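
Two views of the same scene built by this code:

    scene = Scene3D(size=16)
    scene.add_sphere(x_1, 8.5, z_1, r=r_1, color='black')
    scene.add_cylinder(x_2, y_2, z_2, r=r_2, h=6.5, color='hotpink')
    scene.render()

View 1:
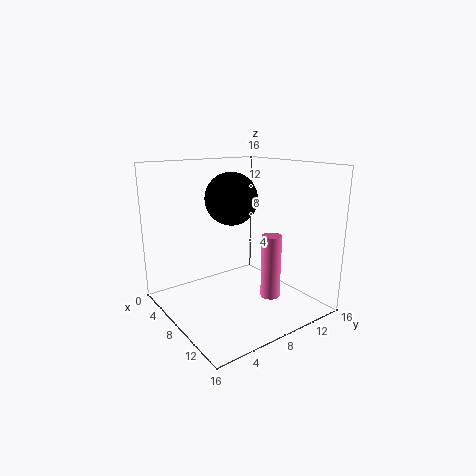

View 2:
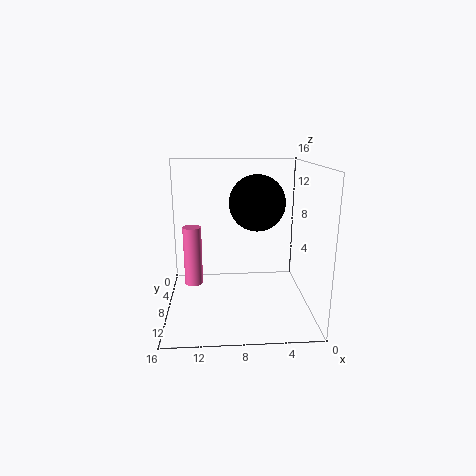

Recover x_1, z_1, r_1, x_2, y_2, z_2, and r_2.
x_1 = 6, z_1 = 12, r_1 = 3, x_2 = 13, y_2 = 8.5, z_2 = 3, r_2 = 1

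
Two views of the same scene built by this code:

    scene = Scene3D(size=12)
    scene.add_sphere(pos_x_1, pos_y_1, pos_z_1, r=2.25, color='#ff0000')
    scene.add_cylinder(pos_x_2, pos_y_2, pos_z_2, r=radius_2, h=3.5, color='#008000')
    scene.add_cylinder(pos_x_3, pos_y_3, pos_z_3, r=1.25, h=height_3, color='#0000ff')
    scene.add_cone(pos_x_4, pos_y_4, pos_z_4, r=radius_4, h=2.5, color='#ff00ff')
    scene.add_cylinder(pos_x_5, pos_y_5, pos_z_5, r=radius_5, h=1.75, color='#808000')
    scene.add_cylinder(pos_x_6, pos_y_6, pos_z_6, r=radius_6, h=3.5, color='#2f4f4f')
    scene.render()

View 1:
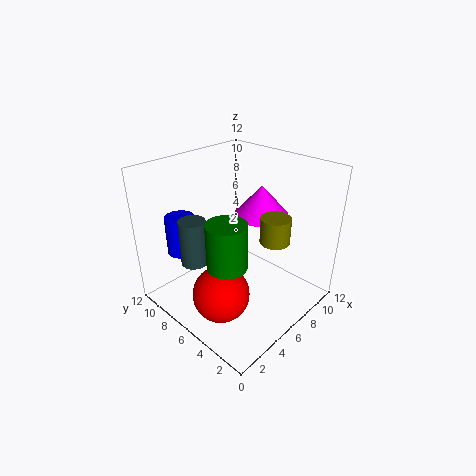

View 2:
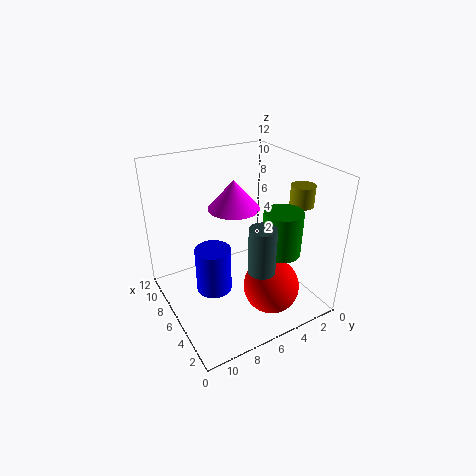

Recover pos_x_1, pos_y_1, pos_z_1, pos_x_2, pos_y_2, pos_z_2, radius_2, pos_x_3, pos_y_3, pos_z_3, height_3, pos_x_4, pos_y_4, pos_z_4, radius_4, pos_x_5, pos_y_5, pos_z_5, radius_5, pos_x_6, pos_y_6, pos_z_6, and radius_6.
pos_x_1 = 2.75; pos_y_1 = 4.75; pos_z_1 = 2.75; pos_x_2 = 2.75; pos_y_2 = 4; pos_z_2 = 5.75; radius_2 = 1.5; pos_x_3 = 3; pos_y_3 = 9.75; pos_z_3 = 4.5; height_3 = 3.25; pos_x_4 = 8; pos_y_4 = 5.25; pos_z_4 = 7.75; radius_4 = 2.25; pos_x_5 = 4.25; pos_y_5 = 1; pos_z_5 = 8.5; radius_5 = 1; pos_x_6 = 1.75; pos_y_6 = 6.5; pos_z_6 = 5.5; radius_6 = 1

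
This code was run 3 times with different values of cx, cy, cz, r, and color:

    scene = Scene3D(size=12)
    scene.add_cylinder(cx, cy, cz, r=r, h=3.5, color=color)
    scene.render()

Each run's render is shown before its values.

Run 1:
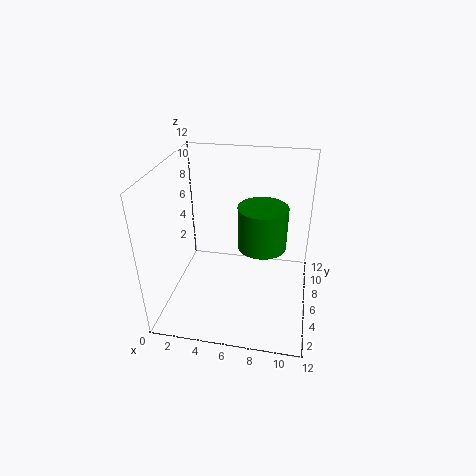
cx = 8
cy = 6
cz = 5.5
r = 2
color = 'green'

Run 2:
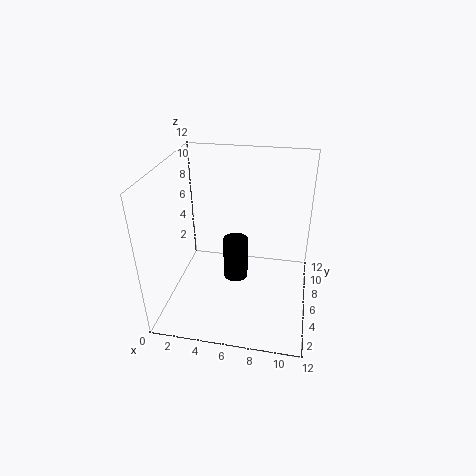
cx = 6
cy = 5
cz = 3
r = 1
color = 'black'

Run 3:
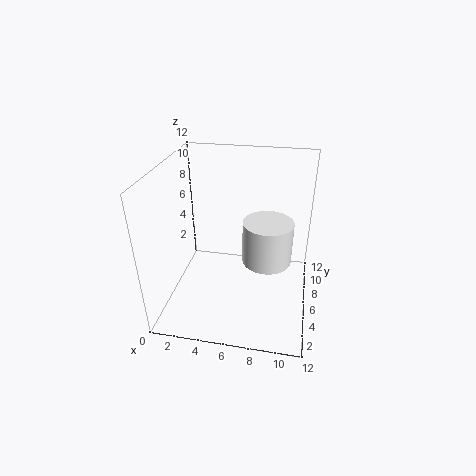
cx = 8.5
cy = 5.5
cz = 4.5
r = 2
color = 'white'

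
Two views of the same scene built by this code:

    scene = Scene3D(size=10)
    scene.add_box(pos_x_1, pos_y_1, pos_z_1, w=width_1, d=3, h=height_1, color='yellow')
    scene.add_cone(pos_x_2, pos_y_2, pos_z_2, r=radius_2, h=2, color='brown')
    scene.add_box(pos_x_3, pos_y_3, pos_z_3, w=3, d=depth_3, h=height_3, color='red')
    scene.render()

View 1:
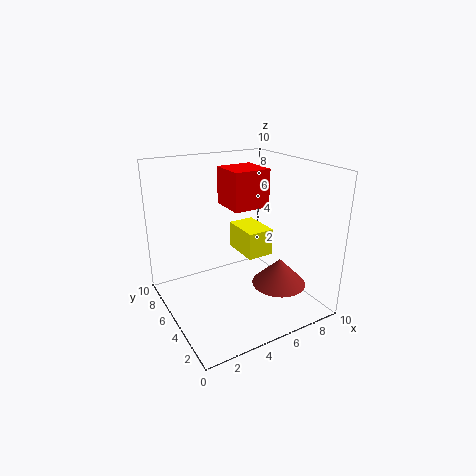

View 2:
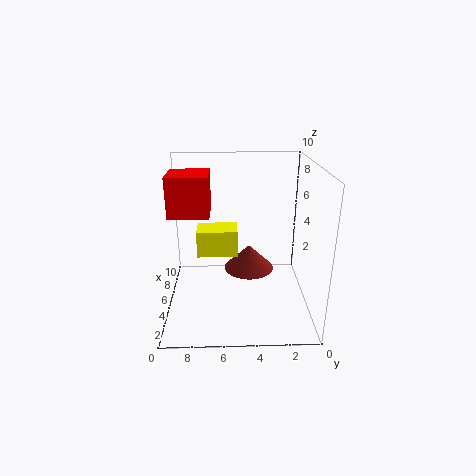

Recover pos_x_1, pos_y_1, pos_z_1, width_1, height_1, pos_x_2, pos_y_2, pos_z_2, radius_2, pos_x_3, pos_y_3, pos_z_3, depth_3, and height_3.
pos_x_1 = 6, pos_y_1 = 5, pos_z_1 = 3, width_1 = 2, height_1 = 2, pos_x_2 = 8, pos_y_2 = 4, pos_z_2 = 1, radius_2 = 2, pos_x_3 = 6, pos_y_3 = 7, pos_z_3 = 6, depth_3 = 3, height_3 = 3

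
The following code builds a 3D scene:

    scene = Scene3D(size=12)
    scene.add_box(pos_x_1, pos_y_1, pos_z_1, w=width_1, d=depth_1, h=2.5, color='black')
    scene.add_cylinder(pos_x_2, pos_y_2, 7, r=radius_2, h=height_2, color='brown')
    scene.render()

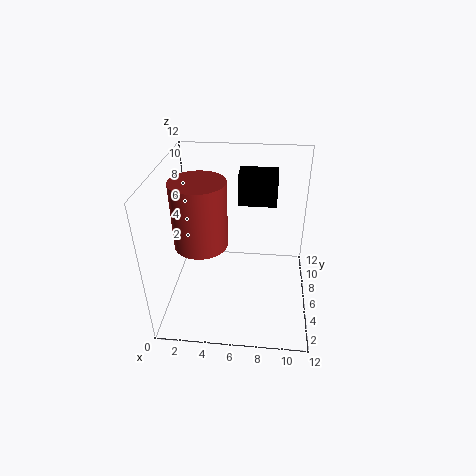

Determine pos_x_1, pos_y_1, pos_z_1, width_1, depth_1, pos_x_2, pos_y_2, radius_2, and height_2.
pos_x_1 = 6, pos_y_1 = 6, pos_z_1 = 9, width_1 = 3, depth_1 = 2, pos_x_2 = 3.5, pos_y_2 = 3.5, radius_2 = 2, height_2 = 5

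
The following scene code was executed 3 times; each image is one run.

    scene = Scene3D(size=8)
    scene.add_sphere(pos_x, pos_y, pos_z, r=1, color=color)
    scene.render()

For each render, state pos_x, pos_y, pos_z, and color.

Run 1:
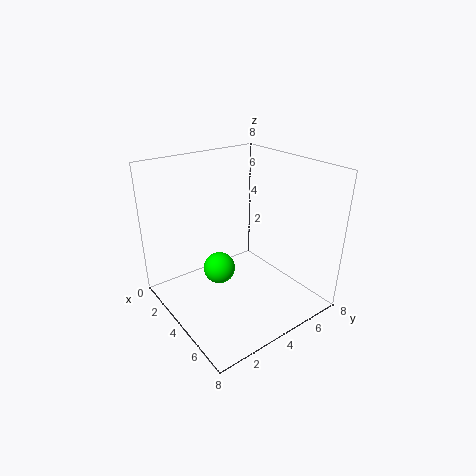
pos_x = 2
pos_y = 4
pos_z = 1
color = 'lime'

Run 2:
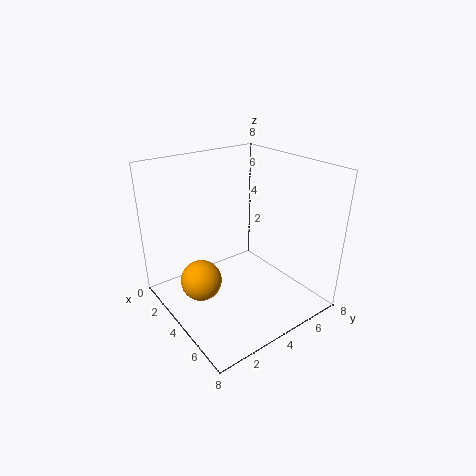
pos_x = 5
pos_y = 1
pos_z = 3
color = 'orange'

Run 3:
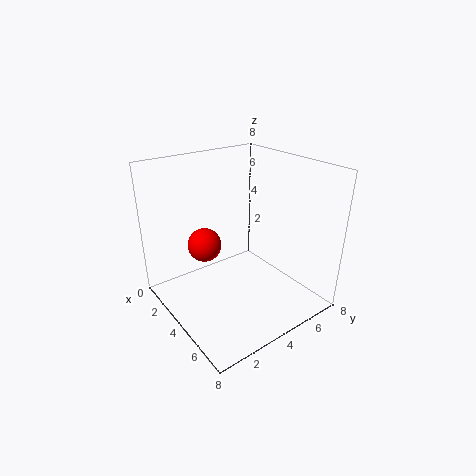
pos_x = 2
pos_y = 3
pos_z = 3
color = 'red'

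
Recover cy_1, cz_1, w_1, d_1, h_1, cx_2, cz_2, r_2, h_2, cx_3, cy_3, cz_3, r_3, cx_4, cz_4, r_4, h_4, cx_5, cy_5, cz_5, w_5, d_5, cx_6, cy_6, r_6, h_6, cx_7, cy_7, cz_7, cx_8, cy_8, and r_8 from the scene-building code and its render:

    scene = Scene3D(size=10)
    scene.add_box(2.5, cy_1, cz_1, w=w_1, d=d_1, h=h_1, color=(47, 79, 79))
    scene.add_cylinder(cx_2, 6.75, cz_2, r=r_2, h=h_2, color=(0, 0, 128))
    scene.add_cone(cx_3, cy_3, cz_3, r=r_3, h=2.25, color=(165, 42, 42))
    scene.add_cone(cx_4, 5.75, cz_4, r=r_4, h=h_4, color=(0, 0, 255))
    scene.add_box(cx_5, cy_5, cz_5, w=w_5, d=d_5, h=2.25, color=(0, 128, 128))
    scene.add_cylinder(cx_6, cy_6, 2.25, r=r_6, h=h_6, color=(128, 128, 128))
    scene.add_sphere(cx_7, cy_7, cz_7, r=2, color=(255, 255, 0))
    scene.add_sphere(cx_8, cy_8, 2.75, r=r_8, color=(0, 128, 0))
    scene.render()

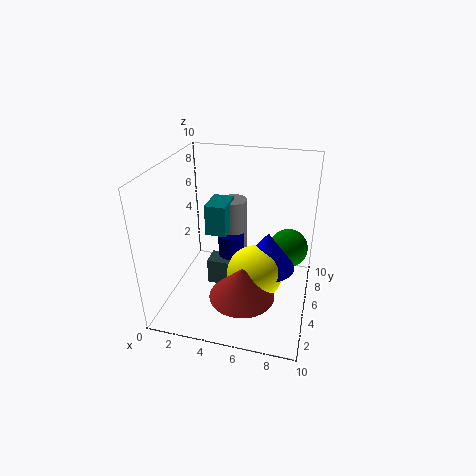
cy_1 = 5.25
cz_1 = 0.5
w_1 = 3
d_1 = 1.5
h_1 = 2
cx_2 = 4
cz_2 = 0.75
r_2 = 1
h_2 = 3.5
cx_3 = 5.75
cy_3 = 3.25
cz_3 = 1.5
r_3 = 2.25
cx_4 = 7
cz_4 = 2.5
r_4 = 2
h_4 = 2.75
cx_5 = 2.5
cy_5 = 5.25
cz_5 = 4.75
w_5 = 1.5
d_5 = 2.25
cx_6 = 4
cy_6 = 7.5
r_6 = 1
h_6 = 4.5
cx_7 = 6.25
cy_7 = 5
cz_7 = 2.25
cx_8 = 8.25
cy_8 = 8.25
r_8 = 1.5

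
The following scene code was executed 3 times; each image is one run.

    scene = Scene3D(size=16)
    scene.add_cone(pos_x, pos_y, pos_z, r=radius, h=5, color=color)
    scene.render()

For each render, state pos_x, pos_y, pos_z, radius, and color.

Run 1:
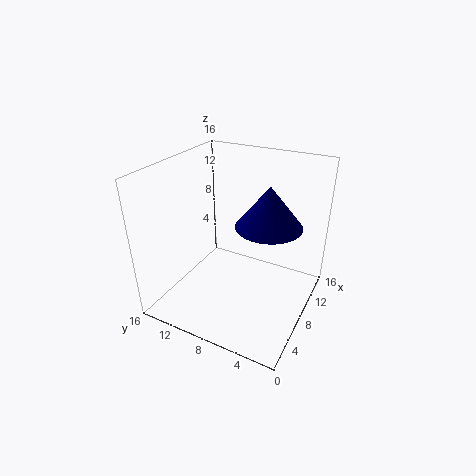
pos_x = 12
pos_y = 6
pos_z = 8
radius = 4
color = 'navy'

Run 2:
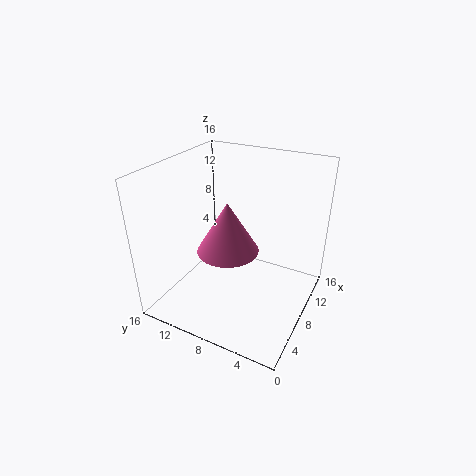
pos_x = 4
pos_y = 7
pos_z = 9
radius = 3
color = 'hotpink'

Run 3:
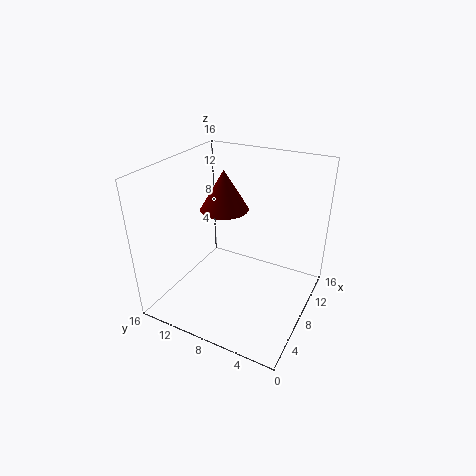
pos_x = 12
pos_y = 12
pos_z = 9
radius = 3
color = 'maroon'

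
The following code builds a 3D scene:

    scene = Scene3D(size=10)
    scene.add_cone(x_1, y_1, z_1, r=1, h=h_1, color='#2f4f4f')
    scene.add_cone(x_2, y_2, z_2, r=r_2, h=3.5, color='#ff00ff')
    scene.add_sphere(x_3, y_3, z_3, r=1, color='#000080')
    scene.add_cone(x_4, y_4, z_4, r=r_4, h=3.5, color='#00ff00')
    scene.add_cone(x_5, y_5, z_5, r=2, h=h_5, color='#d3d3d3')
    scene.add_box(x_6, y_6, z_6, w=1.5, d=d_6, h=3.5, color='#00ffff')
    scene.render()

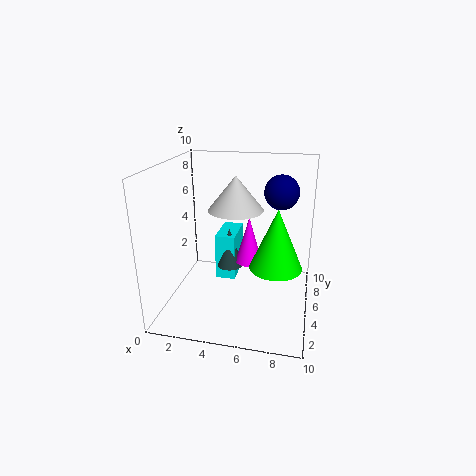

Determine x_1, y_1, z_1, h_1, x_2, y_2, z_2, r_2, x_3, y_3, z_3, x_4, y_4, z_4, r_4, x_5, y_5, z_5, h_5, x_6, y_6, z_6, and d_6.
x_1 = 4, y_1 = 6.5, z_1 = 2, h_1 = 3, x_2 = 5.5, y_2 = 6.5, z_2 = 2.5, r_2 = 1, x_3 = 8, y_3 = 3, z_3 = 9, x_4 = 8, y_4 = 1.5, z_4 = 5, r_4 = 1.5, x_5 = 4.5, y_5 = 6.5, z_5 = 6.5, h_5 = 2.5, x_6 = 3, y_6 = 6, z_6 = 1, d_6 = 3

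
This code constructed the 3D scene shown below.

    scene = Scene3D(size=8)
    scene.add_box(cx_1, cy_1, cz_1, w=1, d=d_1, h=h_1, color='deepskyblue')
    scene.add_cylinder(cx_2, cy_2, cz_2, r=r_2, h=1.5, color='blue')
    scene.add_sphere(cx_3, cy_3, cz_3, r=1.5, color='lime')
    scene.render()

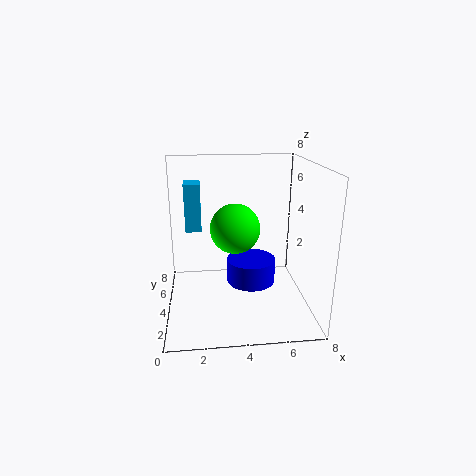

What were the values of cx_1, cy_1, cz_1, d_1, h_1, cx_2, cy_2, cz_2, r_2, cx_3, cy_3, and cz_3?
cx_1 = 1; cy_1 = 6.5; cz_1 = 3.5; d_1 = 1.5; h_1 = 3; cx_2 = 5; cy_2 = 5.5; cz_2 = 0.5; r_2 = 1.5; cx_3 = 4; cy_3 = 5.5; cz_3 = 4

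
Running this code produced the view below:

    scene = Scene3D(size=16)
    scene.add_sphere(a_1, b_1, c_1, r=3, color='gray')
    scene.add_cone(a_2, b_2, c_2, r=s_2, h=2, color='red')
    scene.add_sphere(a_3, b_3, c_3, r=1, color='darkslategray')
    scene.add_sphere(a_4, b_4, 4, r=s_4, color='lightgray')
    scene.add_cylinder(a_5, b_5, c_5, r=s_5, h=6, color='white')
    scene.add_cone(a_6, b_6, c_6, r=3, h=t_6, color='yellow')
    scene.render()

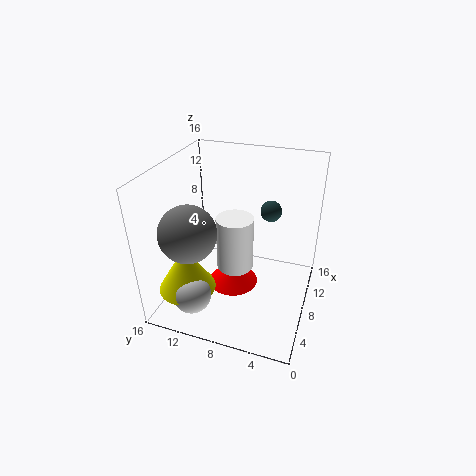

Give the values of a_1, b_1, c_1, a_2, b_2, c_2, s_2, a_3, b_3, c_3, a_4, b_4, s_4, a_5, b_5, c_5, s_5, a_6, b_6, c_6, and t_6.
a_1 = 4
b_1 = 12
c_1 = 10
a_2 = 9
b_2 = 9
c_2 = 1
s_2 = 3
a_3 = 6
b_3 = 4
c_3 = 13
a_4 = 2
b_4 = 11
s_4 = 2
a_5 = 7
b_5 = 8
c_5 = 5
s_5 = 2
a_6 = 3
b_6 = 12
c_6 = 4
t_6 = 5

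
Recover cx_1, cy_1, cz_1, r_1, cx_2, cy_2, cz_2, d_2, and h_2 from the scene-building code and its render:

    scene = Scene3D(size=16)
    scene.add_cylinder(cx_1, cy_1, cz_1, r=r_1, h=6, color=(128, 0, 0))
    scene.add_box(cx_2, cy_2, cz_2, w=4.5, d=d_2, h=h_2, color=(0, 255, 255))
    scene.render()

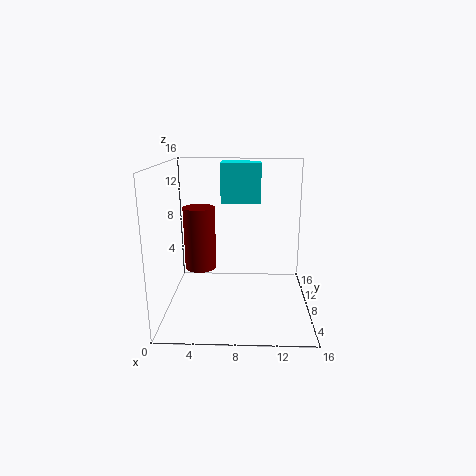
cx_1 = 4.5, cy_1 = 3.5, cz_1 = 6.5, r_1 = 1.5, cx_2 = 6, cy_2 = 9.5, cz_2 = 11.5, d_2 = 3, h_2 = 4.5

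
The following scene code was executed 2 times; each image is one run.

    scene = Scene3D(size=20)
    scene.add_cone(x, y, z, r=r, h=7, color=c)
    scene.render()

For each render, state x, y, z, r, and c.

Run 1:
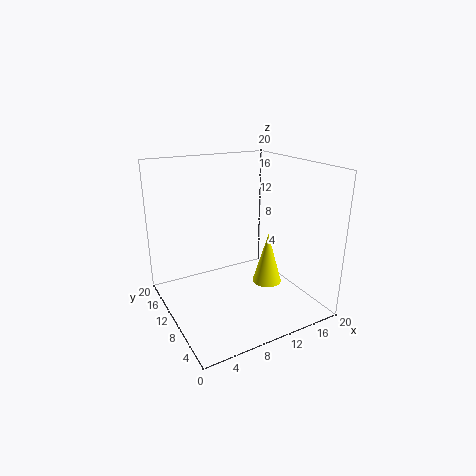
x = 13, y = 7, z = 4, r = 2, c = 'yellow'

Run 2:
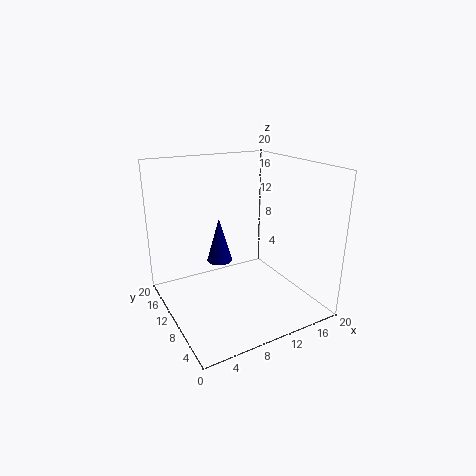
x = 10, y = 16, z = 4, r = 2, c = 'navy'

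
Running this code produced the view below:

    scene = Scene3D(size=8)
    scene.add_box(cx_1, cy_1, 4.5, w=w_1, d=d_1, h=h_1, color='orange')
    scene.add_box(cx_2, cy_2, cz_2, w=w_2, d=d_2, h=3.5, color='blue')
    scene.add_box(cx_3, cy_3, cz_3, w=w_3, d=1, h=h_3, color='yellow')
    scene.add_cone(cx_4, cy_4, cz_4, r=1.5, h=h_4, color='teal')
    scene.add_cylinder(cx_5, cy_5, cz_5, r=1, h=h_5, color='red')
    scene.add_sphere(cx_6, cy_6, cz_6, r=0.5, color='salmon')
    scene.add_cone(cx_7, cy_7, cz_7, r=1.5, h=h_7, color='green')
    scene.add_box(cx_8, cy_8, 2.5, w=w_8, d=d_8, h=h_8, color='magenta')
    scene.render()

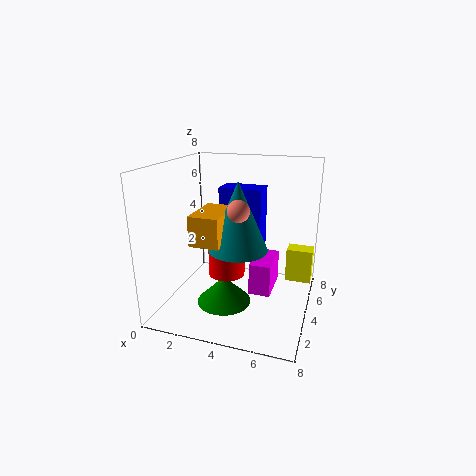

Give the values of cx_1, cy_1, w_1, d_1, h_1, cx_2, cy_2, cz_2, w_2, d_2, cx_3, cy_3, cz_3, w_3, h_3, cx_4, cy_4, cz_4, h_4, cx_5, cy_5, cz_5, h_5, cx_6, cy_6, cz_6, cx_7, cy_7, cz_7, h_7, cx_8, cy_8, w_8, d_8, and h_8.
cx_1 = 2.5; cy_1 = 1; w_1 = 1.5; d_1 = 2.5; h_1 = 1.5; cx_2 = 2.5; cy_2 = 5; cz_2 = 3; w_2 = 2.5; d_2 = 1.5; cx_3 = 6.5; cy_3 = 5.5; cz_3 = 1; w_3 = 1.5; h_3 = 2; cx_4 = 4.5; cy_4 = 2.5; cz_4 = 4; h_4 = 3.5; cx_5 = 3.5; cy_5 = 3.5; cz_5 = 2; h_5 = 2; cx_6 = 5; cy_6 = 1; cz_6 = 6.5; cx_7 = 3.5; cy_7 = 3; cz_7 = 0.5; h_7 = 1.5; cx_8 = 5.5; cy_8 = 1; w_8 = 1; d_8 = 2; h_8 = 1.5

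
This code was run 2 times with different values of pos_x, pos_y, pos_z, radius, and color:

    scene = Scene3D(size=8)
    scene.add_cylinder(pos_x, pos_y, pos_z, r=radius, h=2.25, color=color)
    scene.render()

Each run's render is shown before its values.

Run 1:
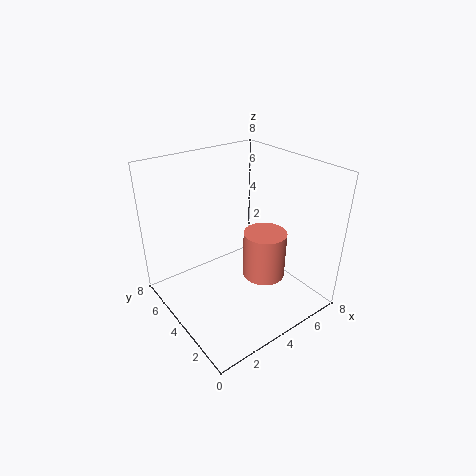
pos_x = 3.5
pos_y = 1.25
pos_z = 3.5
radius = 1
color = 'salmon'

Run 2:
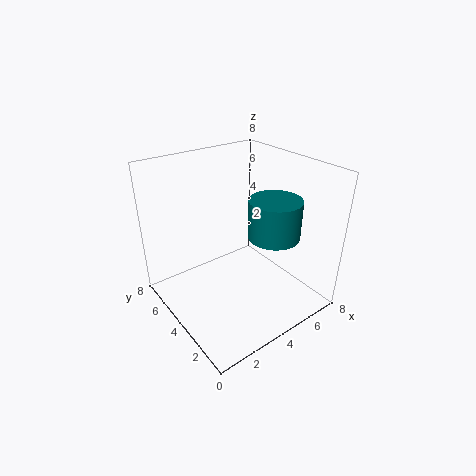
pos_x = 6
pos_y = 3.25
pos_z = 3.75
radius = 1.5
color = 'teal'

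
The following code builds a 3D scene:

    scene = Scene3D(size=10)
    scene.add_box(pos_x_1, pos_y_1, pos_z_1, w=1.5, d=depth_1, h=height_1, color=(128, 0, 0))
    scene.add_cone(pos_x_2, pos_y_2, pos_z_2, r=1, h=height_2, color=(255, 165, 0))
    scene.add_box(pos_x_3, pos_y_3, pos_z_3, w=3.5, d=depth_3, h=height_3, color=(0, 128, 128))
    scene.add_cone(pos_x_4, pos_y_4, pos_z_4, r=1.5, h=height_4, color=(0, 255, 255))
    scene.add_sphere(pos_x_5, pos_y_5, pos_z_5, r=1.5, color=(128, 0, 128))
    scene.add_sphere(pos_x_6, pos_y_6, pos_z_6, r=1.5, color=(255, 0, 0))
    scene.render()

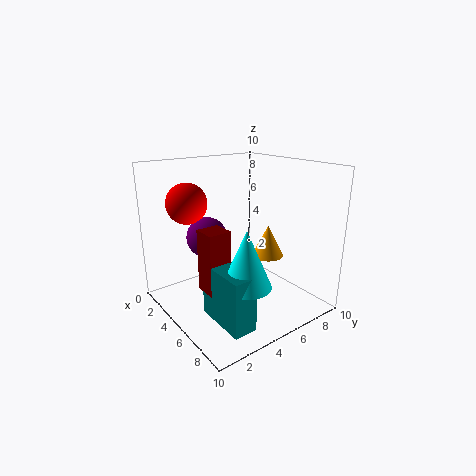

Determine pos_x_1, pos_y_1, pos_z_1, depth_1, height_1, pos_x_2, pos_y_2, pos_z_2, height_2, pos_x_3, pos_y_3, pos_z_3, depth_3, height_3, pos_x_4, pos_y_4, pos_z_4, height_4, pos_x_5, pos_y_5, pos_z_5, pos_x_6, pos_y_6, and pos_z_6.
pos_x_1 = 5.5; pos_y_1 = 1.5; pos_z_1 = 2.5; depth_1 = 1.5; height_1 = 4; pos_x_2 = 7.5; pos_y_2 = 5.5; pos_z_2 = 4.5; height_2 = 2; pos_x_3 = 6; pos_y_3 = 1.5; pos_z_3 = 1; depth_3 = 1.5; height_3 = 3.5; pos_x_4 = 8.5; pos_y_4 = 3; pos_z_4 = 3.5; height_4 = 3.5; pos_x_5 = 2.5; pos_y_5 = 4; pos_z_5 = 4.5; pos_x_6 = 1.5; pos_y_6 = 3; pos_z_6 = 7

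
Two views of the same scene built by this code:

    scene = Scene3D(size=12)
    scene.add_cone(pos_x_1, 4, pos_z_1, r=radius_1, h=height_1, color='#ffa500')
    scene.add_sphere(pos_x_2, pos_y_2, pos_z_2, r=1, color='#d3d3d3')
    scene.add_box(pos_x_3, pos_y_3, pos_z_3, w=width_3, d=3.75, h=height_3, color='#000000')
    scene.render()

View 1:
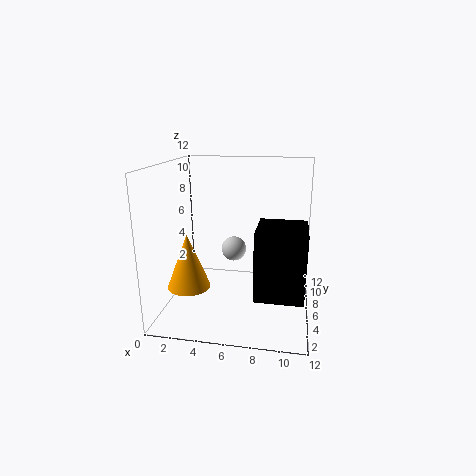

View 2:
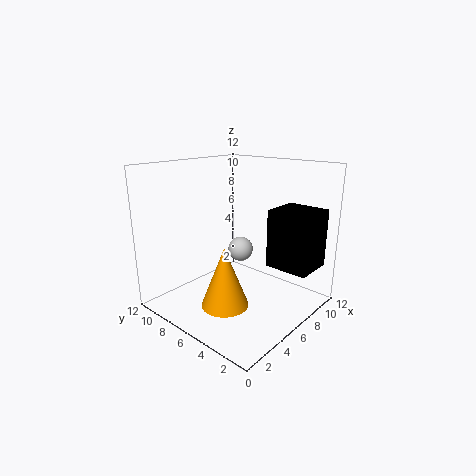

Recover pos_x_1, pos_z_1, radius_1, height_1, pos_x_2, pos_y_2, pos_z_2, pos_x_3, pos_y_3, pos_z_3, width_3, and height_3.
pos_x_1 = 2.25
pos_z_1 = 2.25
radius_1 = 1.75
height_1 = 4.5
pos_x_2 = 5.75
pos_y_2 = 5.5
pos_z_2 = 5.25
pos_x_3 = 8
pos_y_3 = 0.75
pos_z_3 = 3.25
width_3 = 3.5
height_3 = 5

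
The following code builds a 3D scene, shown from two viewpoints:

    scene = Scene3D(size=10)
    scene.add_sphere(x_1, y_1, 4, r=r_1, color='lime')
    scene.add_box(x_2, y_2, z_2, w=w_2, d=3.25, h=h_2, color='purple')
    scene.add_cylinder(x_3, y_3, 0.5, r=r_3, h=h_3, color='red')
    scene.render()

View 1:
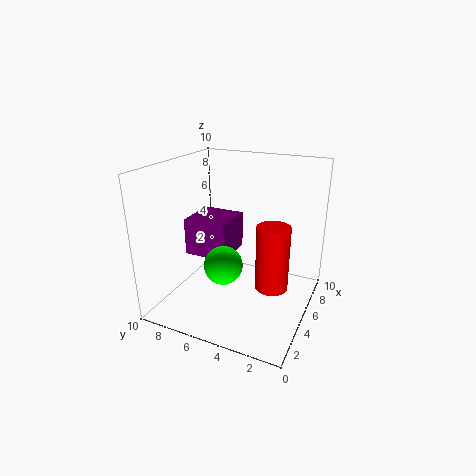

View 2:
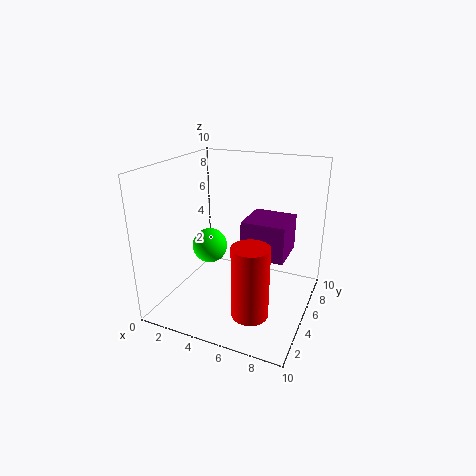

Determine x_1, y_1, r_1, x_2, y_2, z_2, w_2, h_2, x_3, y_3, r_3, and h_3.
x_1 = 2.75; y_1 = 5; r_1 = 1.25; x_2 = 4.75; y_2 = 6; z_2 = 3; w_2 = 3.25; h_2 = 2.75; x_3 = 6.75; y_3 = 3; r_3 = 1.25; h_3 = 5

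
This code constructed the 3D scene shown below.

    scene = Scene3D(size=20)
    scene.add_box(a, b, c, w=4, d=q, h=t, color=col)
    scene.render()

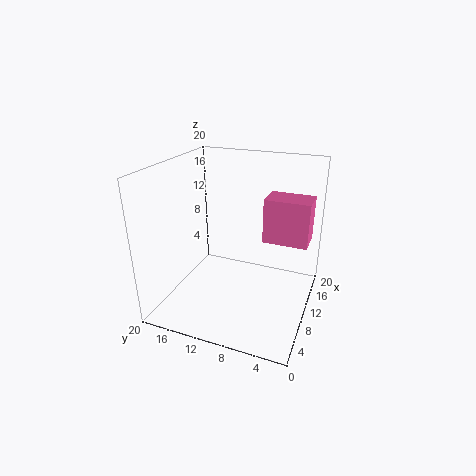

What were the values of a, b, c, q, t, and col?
a = 10
b = 0.5
c = 10
q = 6
t = 6
col = 'hotpink'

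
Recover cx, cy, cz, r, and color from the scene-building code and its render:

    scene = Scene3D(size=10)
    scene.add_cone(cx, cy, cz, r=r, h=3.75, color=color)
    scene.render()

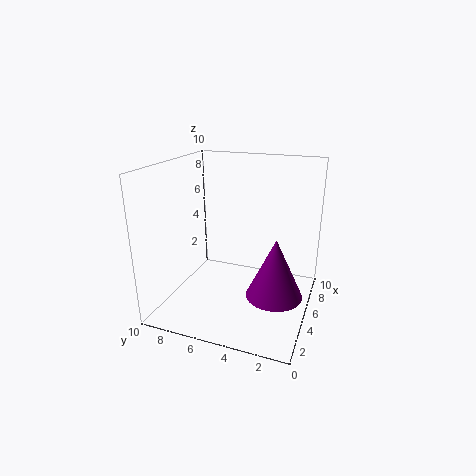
cx = 2.75
cy = 1.75
cz = 2.5
r = 1.75
color = 'purple'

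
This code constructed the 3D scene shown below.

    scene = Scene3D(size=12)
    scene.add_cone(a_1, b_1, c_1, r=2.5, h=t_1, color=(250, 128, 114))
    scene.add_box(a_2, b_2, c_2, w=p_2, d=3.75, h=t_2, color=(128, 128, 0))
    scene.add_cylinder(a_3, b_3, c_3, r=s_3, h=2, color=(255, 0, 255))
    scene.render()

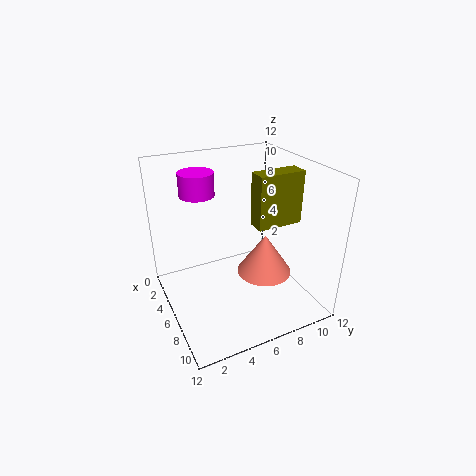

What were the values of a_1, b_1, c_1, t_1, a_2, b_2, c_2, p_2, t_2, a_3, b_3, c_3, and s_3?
a_1 = 5.5; b_1 = 9; c_1 = 1.5; t_1 = 3.75; a_2 = 6.75; b_2 = 6.75; c_2 = 7.5; p_2 = 1.5; t_2 = 4.25; a_3 = 2.75; b_3 = 3.75; c_3 = 9; s_3 = 1.5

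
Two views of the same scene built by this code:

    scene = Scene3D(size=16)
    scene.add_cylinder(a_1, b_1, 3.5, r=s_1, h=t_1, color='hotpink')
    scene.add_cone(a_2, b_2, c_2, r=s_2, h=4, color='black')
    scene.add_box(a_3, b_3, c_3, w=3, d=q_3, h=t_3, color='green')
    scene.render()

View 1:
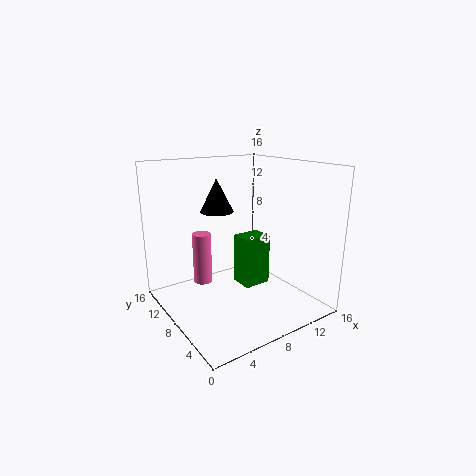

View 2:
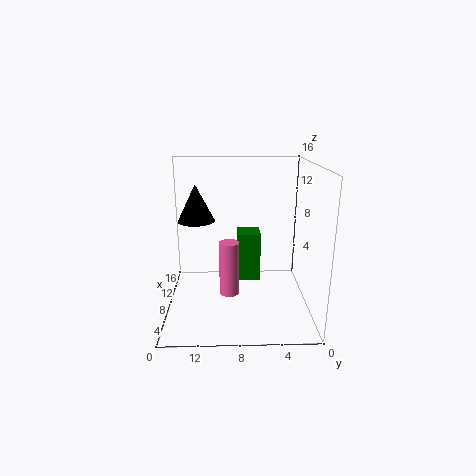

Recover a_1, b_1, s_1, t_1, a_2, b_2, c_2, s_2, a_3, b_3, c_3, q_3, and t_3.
a_1 = 4, b_1 = 9, s_1 = 1, t_1 = 5.5, a_2 = 8, b_2 = 12.5, c_2 = 10, s_2 = 2, a_3 = 7.5, b_3 = 5.5, c_3 = 3, q_3 = 2.5, t_3 = 5.5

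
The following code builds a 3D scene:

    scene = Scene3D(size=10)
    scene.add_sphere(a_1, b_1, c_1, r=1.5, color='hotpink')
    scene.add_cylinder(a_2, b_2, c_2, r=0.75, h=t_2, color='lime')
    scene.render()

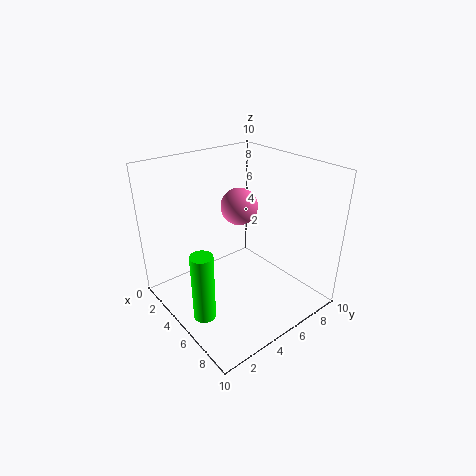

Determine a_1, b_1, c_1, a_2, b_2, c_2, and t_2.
a_1 = 1.75; b_1 = 7.75; c_1 = 5.5; a_2 = 5.75; b_2 = 1.5; c_2 = 0.5; t_2 = 4.75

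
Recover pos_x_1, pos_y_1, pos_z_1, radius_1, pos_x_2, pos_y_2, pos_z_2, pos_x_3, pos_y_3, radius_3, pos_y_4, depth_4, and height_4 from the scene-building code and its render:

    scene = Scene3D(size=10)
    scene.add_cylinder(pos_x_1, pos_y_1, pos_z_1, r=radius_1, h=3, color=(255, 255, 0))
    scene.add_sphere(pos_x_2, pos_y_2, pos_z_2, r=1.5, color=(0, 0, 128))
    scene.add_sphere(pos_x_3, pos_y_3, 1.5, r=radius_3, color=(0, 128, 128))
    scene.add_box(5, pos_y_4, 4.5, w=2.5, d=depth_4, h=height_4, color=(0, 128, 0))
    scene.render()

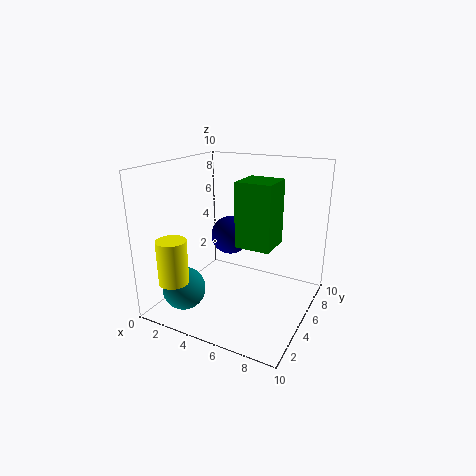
pos_x_1 = 2
pos_y_1 = 1.5
pos_z_1 = 2.5
radius_1 = 1
pos_x_2 = 3
pos_y_2 = 7.5
pos_z_2 = 4
pos_x_3 = 2
pos_y_3 = 2.5
radius_3 = 1.5
pos_y_4 = 4.5
depth_4 = 2.5
height_4 = 4.5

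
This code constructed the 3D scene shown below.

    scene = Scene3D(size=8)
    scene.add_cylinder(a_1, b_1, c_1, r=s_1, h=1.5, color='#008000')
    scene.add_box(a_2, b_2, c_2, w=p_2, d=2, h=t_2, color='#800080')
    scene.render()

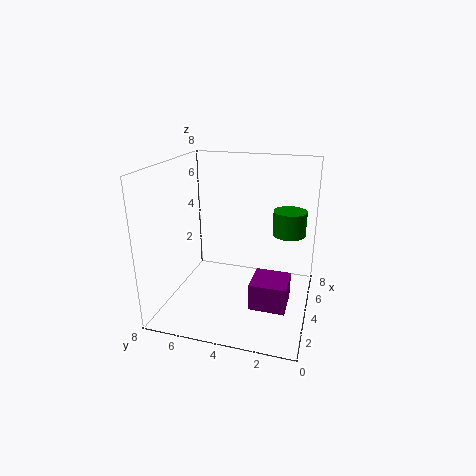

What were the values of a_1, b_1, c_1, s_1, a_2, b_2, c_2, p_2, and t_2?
a_1 = 6.5; b_1 = 1.5; c_1 = 3.5; s_1 = 1; a_2 = 2.5; b_2 = 1; c_2 = 0.5; p_2 = 2; t_2 = 1.5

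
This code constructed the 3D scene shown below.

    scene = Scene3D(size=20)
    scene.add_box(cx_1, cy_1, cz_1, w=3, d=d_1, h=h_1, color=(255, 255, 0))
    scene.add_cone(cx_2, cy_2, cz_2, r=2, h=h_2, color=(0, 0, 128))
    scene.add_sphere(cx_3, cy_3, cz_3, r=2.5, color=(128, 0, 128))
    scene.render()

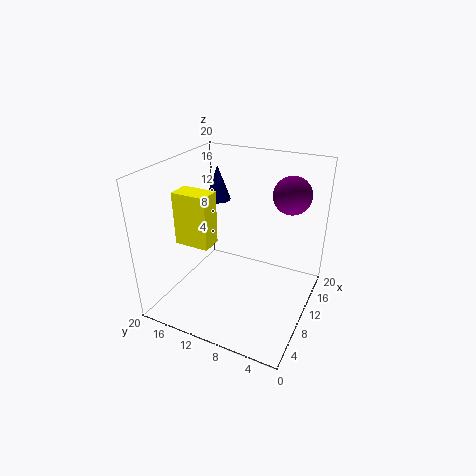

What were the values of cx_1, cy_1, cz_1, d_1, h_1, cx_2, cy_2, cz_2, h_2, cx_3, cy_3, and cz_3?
cx_1 = 6.5; cy_1 = 13; cz_1 = 9; d_1 = 5; h_1 = 7.5; cx_2 = 17; cy_2 = 17; cz_2 = 12; h_2 = 5.5; cx_3 = 12.5; cy_3 = 3.5; cz_3 = 16.5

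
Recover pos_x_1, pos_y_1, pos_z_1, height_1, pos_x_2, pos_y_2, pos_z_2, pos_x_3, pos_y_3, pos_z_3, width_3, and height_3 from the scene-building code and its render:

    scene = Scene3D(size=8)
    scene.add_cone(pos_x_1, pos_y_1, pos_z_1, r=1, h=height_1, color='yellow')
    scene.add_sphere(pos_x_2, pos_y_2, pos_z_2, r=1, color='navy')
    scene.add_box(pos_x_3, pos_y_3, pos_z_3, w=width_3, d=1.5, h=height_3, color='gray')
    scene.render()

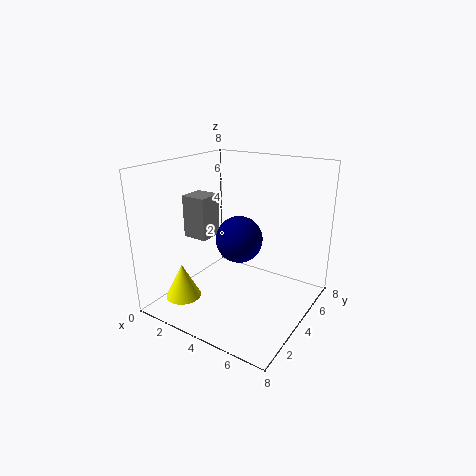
pos_x_1 = 1.5, pos_y_1 = 2, pos_z_1 = 0.5, height_1 = 2, pos_x_2 = 6, pos_y_2 = 1, pos_z_2 = 5.5, pos_x_3 = 0.5, pos_y_3 = 3.5, pos_z_3 = 3.5, width_3 = 1.5, height_3 = 2.5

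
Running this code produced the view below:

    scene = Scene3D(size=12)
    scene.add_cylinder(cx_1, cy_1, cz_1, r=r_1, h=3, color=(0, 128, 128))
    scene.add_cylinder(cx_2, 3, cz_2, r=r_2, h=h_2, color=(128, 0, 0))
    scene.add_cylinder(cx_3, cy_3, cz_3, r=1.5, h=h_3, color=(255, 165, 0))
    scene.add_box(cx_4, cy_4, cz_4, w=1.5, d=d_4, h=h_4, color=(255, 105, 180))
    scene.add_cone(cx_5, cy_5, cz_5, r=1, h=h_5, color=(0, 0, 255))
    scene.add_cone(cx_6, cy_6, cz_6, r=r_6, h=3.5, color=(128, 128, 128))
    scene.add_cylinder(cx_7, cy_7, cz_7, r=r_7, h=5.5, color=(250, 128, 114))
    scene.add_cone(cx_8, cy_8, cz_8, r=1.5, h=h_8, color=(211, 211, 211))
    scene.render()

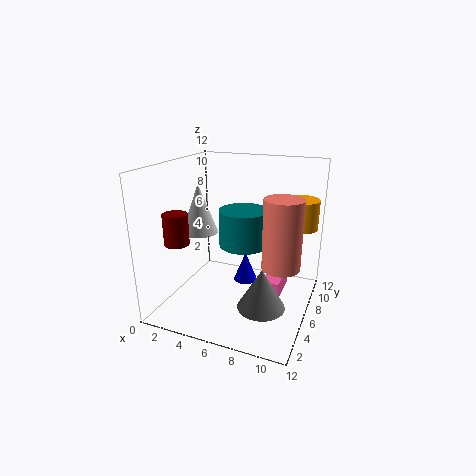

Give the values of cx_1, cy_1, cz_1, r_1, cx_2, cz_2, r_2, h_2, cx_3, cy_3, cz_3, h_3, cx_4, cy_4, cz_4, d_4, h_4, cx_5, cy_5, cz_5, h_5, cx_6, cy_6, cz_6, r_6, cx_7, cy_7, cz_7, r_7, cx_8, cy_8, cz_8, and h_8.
cx_1 = 6.5
cy_1 = 6
cz_1 = 5.5
r_1 = 2
cx_2 = 2
cz_2 = 6
r_2 = 1
h_2 = 2.5
cx_3 = 10.5
cy_3 = 9
cz_3 = 6.5
h_3 = 2.5
cx_4 = 8
cy_4 = 6.5
cz_4 = 0.5
d_4 = 3.5
h_4 = 1.5
cx_5 = 6.5
cy_5 = 6.5
cz_5 = 2
h_5 = 2.5
cx_6 = 8.5
cy_6 = 5
cz_6 = 0.5
r_6 = 2
cx_7 = 10
cy_7 = 5
cz_7 = 4.5
r_7 = 1.5
cx_8 = 3
cy_8 = 5
cz_8 = 6.5
h_8 = 4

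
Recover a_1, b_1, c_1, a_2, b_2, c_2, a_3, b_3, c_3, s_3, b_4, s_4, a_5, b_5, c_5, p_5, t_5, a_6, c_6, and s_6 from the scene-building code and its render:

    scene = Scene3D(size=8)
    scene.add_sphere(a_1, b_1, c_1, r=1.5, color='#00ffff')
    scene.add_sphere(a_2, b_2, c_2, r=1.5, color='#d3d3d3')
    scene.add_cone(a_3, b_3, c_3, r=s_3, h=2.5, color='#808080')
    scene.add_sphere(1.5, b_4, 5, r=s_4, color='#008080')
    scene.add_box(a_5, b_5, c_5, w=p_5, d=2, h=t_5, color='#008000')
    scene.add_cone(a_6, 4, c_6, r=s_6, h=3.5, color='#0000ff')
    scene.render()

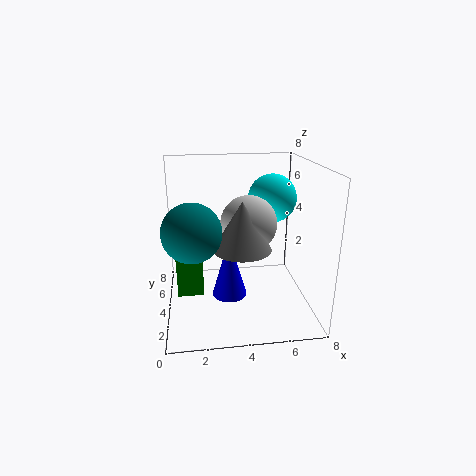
a_1 = 6.5, b_1 = 6.5, c_1 = 5.5, a_2 = 4.5, b_2 = 3.5, c_2 = 5, a_3 = 4, b_3 = 2.5, c_3 = 4, s_3 = 1.5, b_4 = 2.5, s_4 = 1.5, a_5 = 0.5, b_5 = 4, c_5 = 0.5, p_5 = 1.5, t_5 = 3.5, a_6 = 3.5, c_6 = 0.5, s_6 = 1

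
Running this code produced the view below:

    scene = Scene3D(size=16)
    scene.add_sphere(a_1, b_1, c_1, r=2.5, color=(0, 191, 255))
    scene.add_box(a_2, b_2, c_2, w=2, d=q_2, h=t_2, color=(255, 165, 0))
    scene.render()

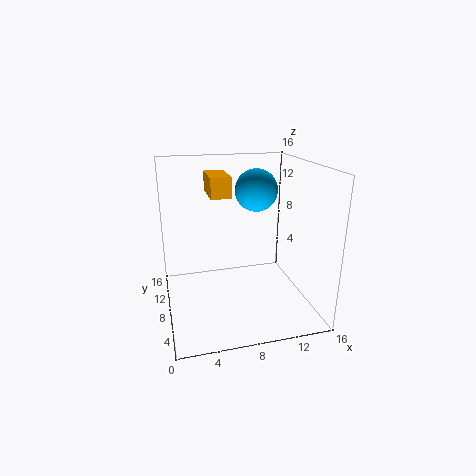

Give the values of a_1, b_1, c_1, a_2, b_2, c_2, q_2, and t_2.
a_1 = 11
b_1 = 11
c_1 = 12.5
a_2 = 4.5
b_2 = 4.5
c_2 = 13.5
q_2 = 4
t_2 = 2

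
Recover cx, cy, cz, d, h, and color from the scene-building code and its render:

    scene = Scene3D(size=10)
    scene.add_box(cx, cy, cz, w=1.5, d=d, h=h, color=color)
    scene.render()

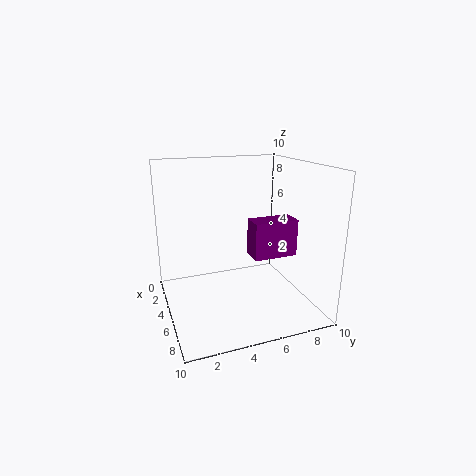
cx = 5.5
cy = 5.5
cz = 4
d = 3
h = 2.5
color = 'purple'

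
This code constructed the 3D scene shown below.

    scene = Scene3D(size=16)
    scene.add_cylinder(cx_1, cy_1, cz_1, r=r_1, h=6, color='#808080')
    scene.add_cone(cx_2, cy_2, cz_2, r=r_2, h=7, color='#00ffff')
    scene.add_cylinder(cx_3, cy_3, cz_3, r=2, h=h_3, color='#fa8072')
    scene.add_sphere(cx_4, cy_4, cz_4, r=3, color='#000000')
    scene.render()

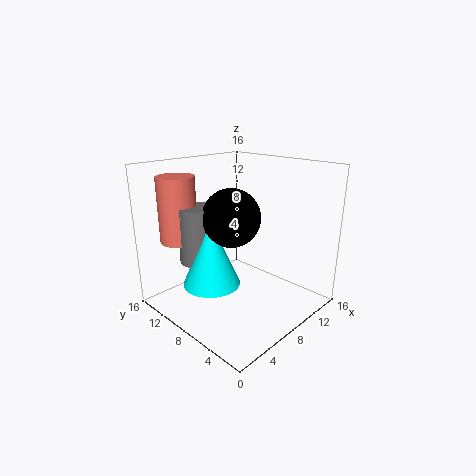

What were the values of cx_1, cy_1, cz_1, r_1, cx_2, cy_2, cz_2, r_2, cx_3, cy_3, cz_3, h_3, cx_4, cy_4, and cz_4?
cx_1 = 4
cy_1 = 10
cz_1 = 6
r_1 = 2
cx_2 = 4
cy_2 = 8
cz_2 = 4
r_2 = 3
cx_3 = 3
cy_3 = 12
cz_3 = 8
h_3 = 7
cx_4 = 6
cy_4 = 7
cz_4 = 11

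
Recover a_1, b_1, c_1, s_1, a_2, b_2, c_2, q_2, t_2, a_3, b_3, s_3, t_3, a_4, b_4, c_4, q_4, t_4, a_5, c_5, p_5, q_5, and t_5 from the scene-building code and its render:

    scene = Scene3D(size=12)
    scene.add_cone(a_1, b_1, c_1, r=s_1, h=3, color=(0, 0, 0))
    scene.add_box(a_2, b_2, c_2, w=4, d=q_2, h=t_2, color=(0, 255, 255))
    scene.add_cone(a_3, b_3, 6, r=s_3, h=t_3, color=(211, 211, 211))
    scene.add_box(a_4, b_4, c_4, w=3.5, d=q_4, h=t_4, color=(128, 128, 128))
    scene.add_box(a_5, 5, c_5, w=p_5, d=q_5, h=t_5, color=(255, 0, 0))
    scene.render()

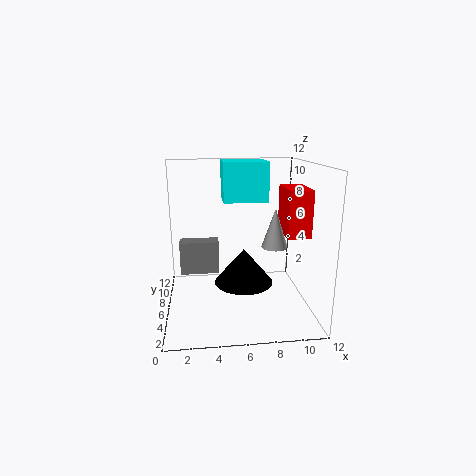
a_1 = 6.5
b_1 = 6
c_1 = 2
s_1 = 2.5
a_2 = 5
b_2 = 8
c_2 = 8.5
q_2 = 3.5
t_2 = 3.5
a_3 = 8.5
b_3 = 3.5
s_3 = 1
t_3 = 3
a_4 = 1
b_4 = 8
c_4 = 2
q_4 = 1.5
t_4 = 3
a_5 = 10
c_5 = 6
p_5 = 2
q_5 = 3.5
t_5 = 4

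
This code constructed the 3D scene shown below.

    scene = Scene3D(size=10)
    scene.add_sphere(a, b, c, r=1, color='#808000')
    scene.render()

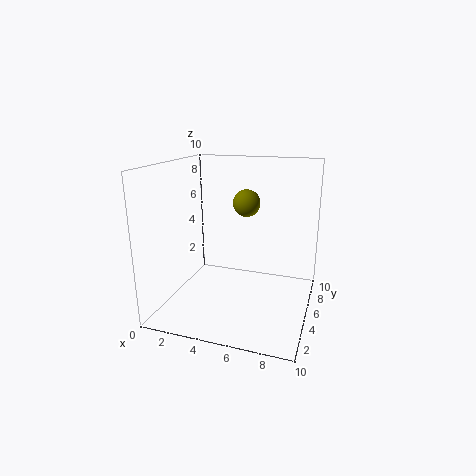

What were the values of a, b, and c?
a = 5; b = 7; c = 7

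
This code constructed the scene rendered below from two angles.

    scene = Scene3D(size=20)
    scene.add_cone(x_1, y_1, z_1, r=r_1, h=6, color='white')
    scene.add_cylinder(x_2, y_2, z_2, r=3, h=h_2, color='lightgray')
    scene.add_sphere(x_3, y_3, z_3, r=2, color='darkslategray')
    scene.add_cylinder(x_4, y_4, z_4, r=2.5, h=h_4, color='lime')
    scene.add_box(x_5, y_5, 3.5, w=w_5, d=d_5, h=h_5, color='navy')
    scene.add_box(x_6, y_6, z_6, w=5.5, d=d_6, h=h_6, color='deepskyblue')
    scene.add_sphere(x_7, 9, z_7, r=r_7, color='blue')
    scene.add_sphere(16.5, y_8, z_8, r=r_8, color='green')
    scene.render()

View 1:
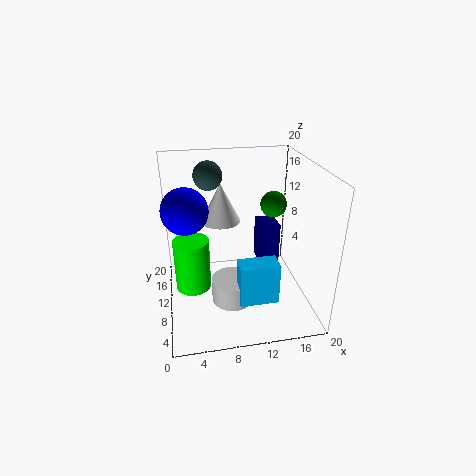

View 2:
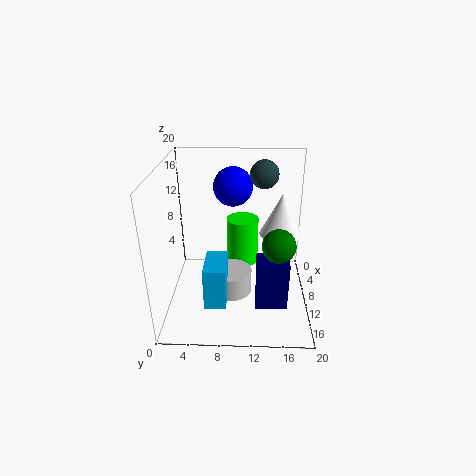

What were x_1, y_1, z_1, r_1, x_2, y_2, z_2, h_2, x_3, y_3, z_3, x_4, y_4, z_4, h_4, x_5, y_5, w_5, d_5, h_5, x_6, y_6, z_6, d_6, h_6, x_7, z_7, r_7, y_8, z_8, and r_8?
x_1 = 8.5
y_1 = 16
z_1 = 10
r_1 = 3
x_2 = 9
y_2 = 9
z_2 = 0.5
h_2 = 3.5
x_3 = 6.5
y_3 = 13.5
z_3 = 18
x_4 = 3.5
y_4 = 10.5
z_4 = 2.5
h_4 = 7.5
x_5 = 14
y_5 = 12.5
w_5 = 3
d_5 = 4
h_5 = 6.5
x_6 = 9.5
y_6 = 5.5
z_6 = 1.5
d_6 = 3
h_6 = 6
x_7 = 3
z_7 = 15
r_7 = 3
y_8 = 15
z_8 = 12.5
r_8 = 2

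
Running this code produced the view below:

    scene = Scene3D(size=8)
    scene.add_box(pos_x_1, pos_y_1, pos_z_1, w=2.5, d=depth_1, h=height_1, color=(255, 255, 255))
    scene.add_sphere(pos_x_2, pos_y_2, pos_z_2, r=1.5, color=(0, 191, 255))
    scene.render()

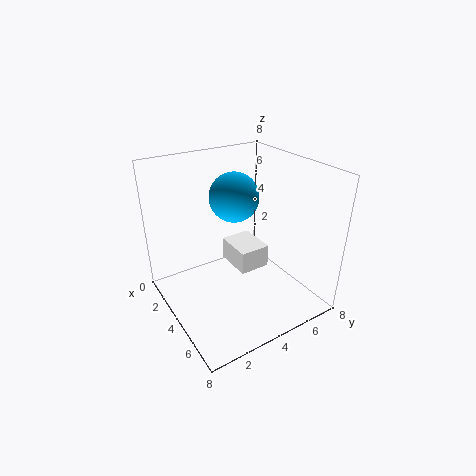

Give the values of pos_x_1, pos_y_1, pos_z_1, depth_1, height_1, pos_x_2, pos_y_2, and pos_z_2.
pos_x_1 = 0.5
pos_y_1 = 5
pos_z_1 = 0.5
depth_1 = 2
height_1 = 1.5
pos_x_2 = 2
pos_y_2 = 5
pos_z_2 = 5.5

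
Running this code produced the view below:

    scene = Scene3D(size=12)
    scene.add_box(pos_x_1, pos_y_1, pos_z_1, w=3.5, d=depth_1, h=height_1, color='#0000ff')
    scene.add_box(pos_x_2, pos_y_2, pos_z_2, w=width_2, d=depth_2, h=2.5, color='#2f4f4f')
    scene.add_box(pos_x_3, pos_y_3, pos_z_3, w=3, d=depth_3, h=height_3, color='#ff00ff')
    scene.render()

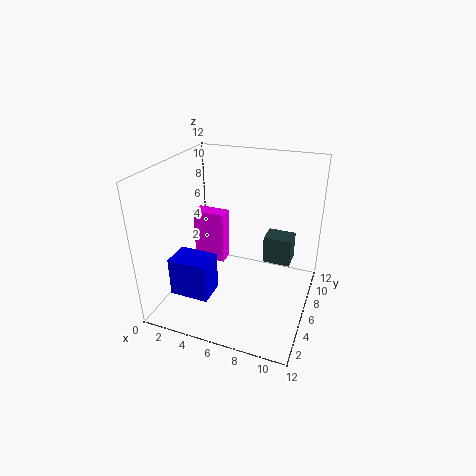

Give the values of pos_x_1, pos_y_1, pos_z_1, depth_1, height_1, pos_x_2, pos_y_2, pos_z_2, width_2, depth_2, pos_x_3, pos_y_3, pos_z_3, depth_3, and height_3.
pos_x_1 = 0.5, pos_y_1 = 3.5, pos_z_1 = 0.5, depth_1 = 2.5, height_1 = 3.5, pos_x_2 = 7.5, pos_y_2 = 8.5, pos_z_2 = 2.5, width_2 = 2.5, depth_2 = 2, pos_x_3 = 0.5, pos_y_3 = 8.5, pos_z_3 = 1.5, depth_3 = 1.5, height_3 = 5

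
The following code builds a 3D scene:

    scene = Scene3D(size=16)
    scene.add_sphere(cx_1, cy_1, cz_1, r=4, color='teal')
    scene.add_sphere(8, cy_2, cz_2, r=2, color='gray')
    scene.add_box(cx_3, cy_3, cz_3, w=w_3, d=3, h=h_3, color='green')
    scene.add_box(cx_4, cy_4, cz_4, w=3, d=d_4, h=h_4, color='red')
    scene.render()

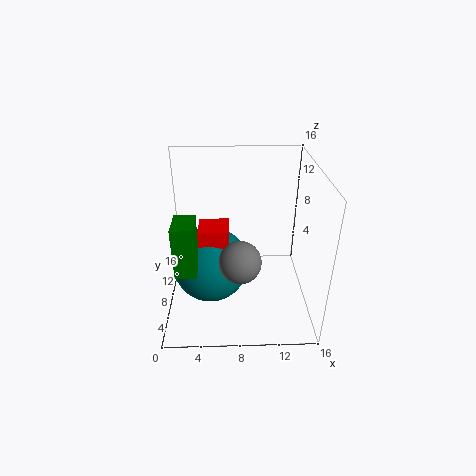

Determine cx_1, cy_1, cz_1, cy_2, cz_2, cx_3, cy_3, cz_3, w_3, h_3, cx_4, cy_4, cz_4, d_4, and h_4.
cx_1 = 5, cy_1 = 6, cz_1 = 6, cy_2 = 2, cz_2 = 9, cx_3 = 2, cy_3 = 1, cz_3 = 8, w_3 = 2, h_3 = 5, cx_4 = 4, cy_4 = 4, cz_4 = 7, d_4 = 3, h_4 = 4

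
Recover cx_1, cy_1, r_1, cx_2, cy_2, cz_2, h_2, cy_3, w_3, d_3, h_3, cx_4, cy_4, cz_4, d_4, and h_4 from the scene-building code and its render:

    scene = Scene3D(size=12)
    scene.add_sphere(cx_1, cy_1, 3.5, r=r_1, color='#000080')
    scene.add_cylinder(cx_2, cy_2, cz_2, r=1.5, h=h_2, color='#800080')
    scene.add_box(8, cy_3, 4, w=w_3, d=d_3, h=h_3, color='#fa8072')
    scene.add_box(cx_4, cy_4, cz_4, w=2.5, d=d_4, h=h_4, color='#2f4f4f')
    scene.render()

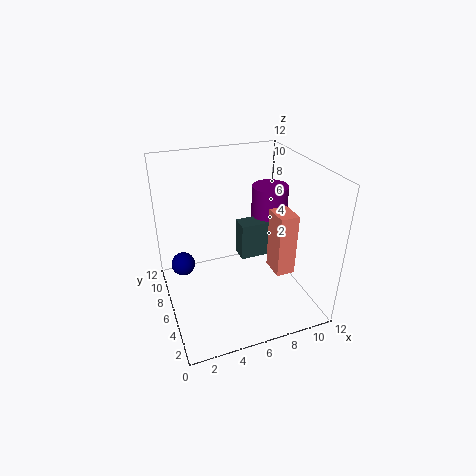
cx_1 = 1.5; cy_1 = 7.5; r_1 = 1; cx_2 = 9; cy_2 = 6.5; cz_2 = 5.5; h_2 = 4.5; cy_3 = 2.5; w_3 = 1.5; d_3 = 2; h_3 = 5; cx_4 = 6; cy_4 = 5; cz_4 = 4.5; d_4 = 1.5; h_4 = 3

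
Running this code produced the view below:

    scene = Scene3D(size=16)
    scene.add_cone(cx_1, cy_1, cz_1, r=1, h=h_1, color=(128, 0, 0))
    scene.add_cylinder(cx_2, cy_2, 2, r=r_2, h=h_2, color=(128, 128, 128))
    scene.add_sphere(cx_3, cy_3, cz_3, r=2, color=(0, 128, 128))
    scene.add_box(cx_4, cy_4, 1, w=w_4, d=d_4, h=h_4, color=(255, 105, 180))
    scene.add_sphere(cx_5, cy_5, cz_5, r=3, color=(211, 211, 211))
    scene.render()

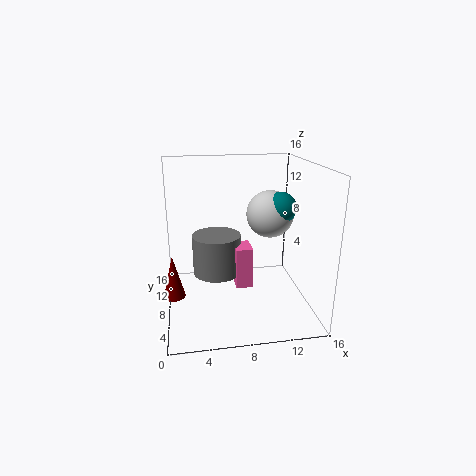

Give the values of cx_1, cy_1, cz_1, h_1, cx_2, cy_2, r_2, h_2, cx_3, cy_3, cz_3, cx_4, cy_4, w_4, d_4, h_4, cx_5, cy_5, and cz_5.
cx_1 = 1; cy_1 = 2; cz_1 = 5; h_1 = 4; cx_2 = 6; cy_2 = 12; r_2 = 3; h_2 = 5; cx_3 = 14; cy_3 = 12; cz_3 = 10; cx_4 = 8; cy_4 = 9; w_4 = 2; d_4 = 3; h_4 = 5; cx_5 = 13; cy_5 = 13; cz_5 = 9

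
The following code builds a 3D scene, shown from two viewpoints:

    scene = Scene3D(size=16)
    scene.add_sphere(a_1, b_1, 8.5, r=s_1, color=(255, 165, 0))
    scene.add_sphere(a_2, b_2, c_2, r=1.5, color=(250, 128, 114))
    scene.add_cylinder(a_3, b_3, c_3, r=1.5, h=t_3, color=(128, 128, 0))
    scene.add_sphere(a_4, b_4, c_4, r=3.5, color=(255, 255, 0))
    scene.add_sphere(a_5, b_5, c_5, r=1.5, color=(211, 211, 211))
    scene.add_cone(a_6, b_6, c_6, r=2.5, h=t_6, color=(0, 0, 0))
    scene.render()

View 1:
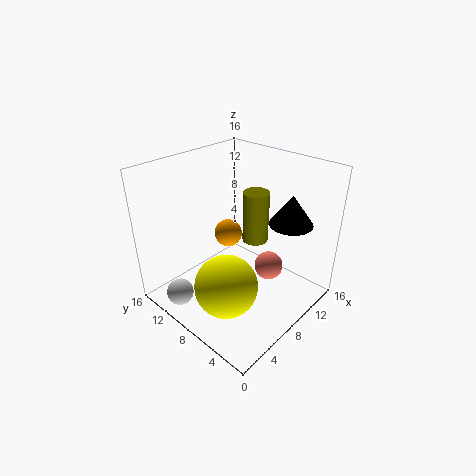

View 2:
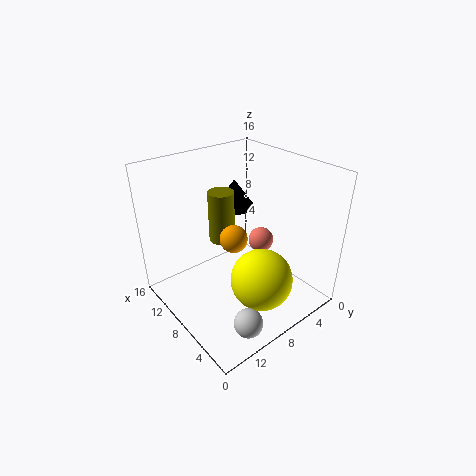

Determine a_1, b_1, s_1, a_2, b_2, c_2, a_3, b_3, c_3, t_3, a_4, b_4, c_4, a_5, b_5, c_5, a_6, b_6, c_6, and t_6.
a_1 = 7.5
b_1 = 9
s_1 = 1.5
a_2 = 8.5
b_2 = 4
c_2 = 6
a_3 = 11
b_3 = 8
c_3 = 6.5
t_3 = 6
a_4 = 5
b_4 = 7
c_4 = 3.5
a_5 = 2
b_5 = 11.5
c_5 = 2
a_6 = 13
b_6 = 4.5
c_6 = 9
t_6 = 3.5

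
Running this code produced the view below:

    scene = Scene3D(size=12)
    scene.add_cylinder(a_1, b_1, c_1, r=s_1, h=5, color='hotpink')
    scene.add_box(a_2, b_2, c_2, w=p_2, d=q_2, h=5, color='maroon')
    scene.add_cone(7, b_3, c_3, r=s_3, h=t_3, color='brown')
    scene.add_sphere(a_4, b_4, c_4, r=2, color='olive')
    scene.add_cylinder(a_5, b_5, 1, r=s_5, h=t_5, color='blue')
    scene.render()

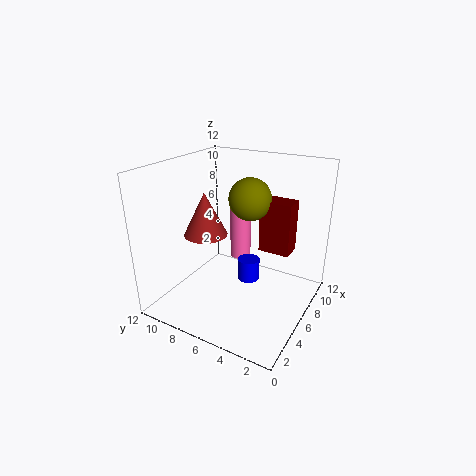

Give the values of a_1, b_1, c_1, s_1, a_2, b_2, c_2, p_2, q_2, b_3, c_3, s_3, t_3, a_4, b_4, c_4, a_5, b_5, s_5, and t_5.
a_1 = 10
b_1 = 8
c_1 = 2
s_1 = 1
a_2 = 10
b_2 = 3
c_2 = 3
p_2 = 2
q_2 = 3
b_3 = 10
c_3 = 5
s_3 = 2
t_3 = 4
a_4 = 10
b_4 = 7
c_4 = 8
a_5 = 8
b_5 = 6
s_5 = 1
t_5 = 2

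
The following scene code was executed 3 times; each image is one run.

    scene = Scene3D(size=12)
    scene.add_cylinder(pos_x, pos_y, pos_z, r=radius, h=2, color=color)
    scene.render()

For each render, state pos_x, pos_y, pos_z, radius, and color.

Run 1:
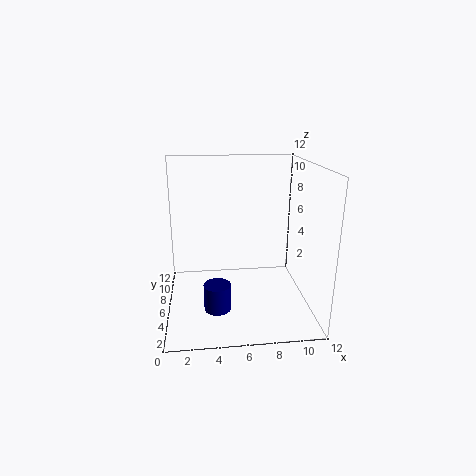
pos_x = 4
pos_y = 2
pos_z = 2
radius = 1
color = 'navy'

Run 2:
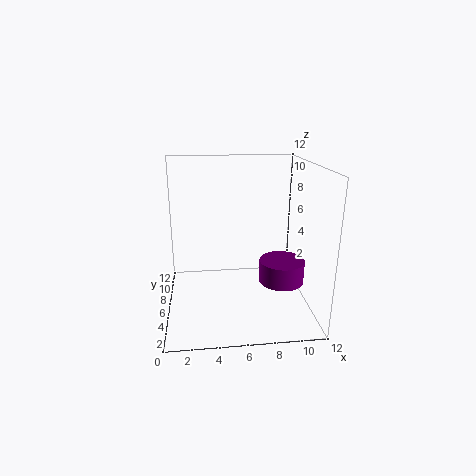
pos_x = 10
pos_y = 6.5
pos_z = 1.5
radius = 2
color = 'purple'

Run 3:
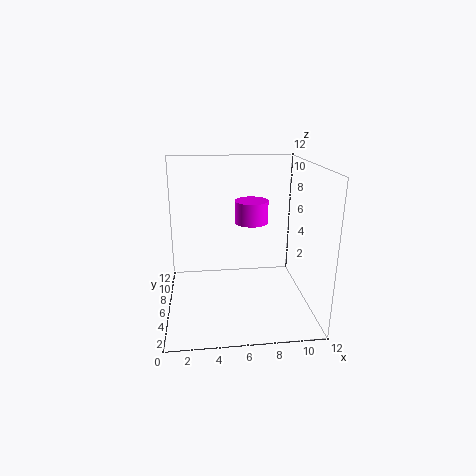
pos_x = 7.5
pos_y = 8.5
pos_z = 6.5
radius = 1.5
color = 'magenta'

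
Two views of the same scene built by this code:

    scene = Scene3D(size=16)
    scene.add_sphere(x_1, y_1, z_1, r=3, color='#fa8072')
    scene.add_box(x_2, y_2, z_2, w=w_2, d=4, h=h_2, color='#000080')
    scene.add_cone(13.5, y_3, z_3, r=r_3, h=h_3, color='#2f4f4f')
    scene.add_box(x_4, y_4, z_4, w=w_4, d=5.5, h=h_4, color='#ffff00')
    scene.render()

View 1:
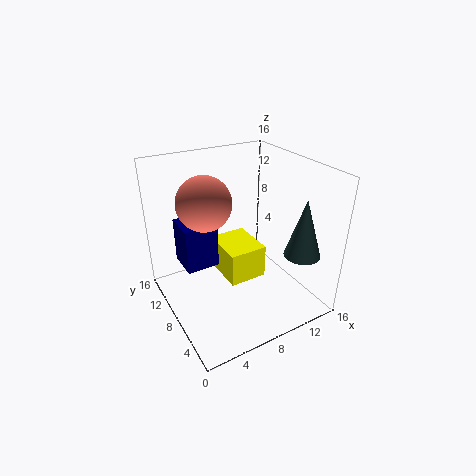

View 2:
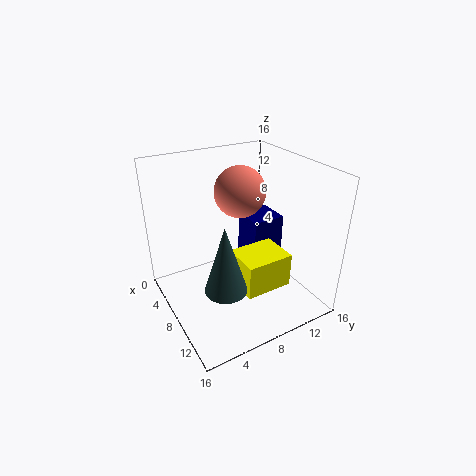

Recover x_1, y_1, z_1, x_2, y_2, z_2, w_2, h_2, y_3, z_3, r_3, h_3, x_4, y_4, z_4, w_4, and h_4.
x_1 = 5, y_1 = 10, z_1 = 12, x_2 = 3, y_2 = 11, z_2 = 3, w_2 = 4, h_2 = 5.5, y_3 = 3.5, z_3 = 6.5, r_3 = 2, h_3 = 6.5, x_4 = 7, y_4 = 7.5, z_4 = 2, w_4 = 4.5, h_4 = 4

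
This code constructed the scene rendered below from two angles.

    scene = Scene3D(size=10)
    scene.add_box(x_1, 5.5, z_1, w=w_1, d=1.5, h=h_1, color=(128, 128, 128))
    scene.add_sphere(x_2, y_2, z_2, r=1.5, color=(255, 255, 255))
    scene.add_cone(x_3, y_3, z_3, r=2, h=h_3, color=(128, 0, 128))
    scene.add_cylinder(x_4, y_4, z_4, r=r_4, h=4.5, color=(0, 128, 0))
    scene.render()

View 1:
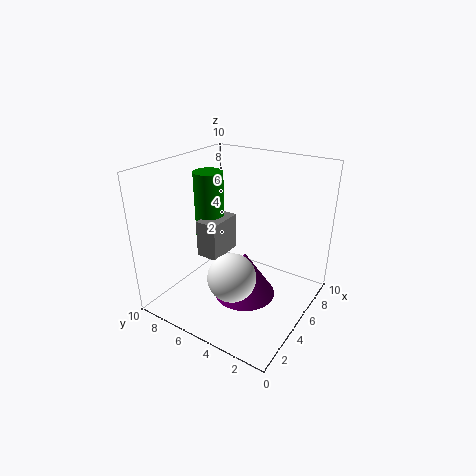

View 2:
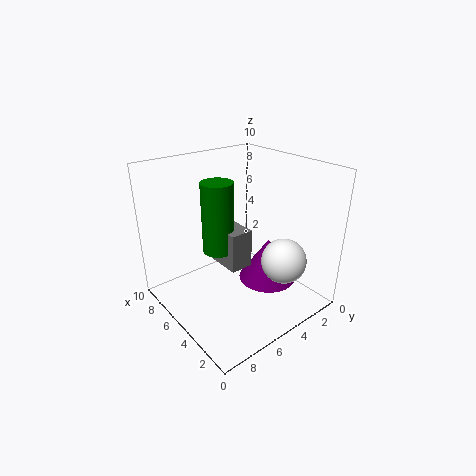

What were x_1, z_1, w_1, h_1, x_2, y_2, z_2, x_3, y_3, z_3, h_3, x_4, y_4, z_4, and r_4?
x_1 = 3, z_1 = 4, w_1 = 2.5, h_1 = 2.5, x_2 = 2, y_2 = 3.5, z_2 = 4, x_3 = 3.5, y_3 = 3.5, z_3 = 2, h_3 = 3, x_4 = 4.5, y_4 = 7, z_4 = 5, r_4 = 1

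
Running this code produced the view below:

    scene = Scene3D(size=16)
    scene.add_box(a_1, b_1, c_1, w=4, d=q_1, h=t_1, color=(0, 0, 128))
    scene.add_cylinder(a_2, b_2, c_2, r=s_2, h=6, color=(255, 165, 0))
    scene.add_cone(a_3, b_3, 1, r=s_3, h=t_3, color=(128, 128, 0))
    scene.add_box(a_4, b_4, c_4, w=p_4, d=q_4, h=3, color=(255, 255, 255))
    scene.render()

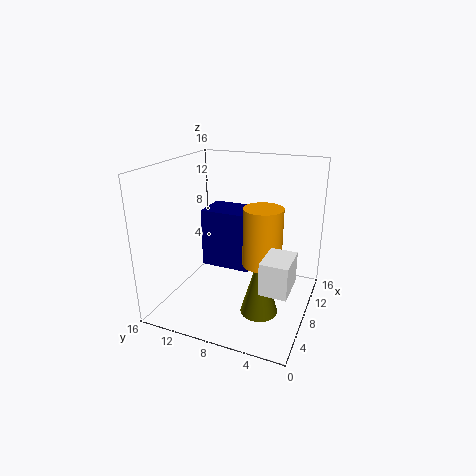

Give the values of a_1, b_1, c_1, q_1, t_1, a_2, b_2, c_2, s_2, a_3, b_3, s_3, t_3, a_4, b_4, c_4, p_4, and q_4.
a_1 = 7
b_1 = 6.5
c_1 = 4.5
q_1 = 5.5
t_1 = 6.5
a_2 = 6
b_2 = 4.5
c_2 = 6.5
s_2 = 2
a_3 = 5.5
b_3 = 4.5
s_3 = 2
t_3 = 7
a_4 = 0.5
b_4 = 0.5
c_4 = 6.5
p_4 = 3.5
q_4 = 2.5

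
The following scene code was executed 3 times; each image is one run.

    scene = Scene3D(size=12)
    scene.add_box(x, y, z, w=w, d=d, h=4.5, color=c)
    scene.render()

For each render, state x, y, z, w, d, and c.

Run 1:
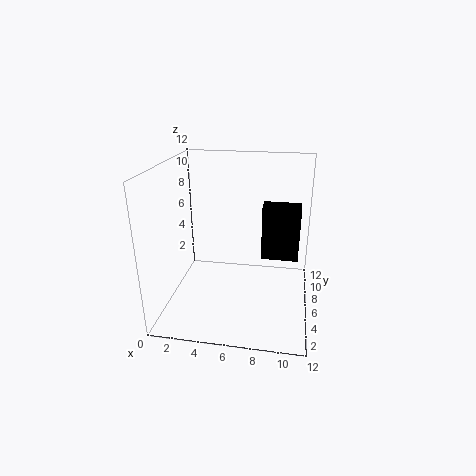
x = 8, y = 5.5, z = 4.5, w = 3, d = 1.5, c = 'black'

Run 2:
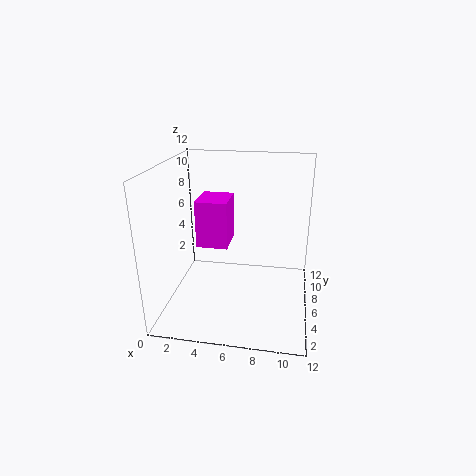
x = 1.5, y = 8.5, z = 3.5, w = 3, d = 3.5, c = 'magenta'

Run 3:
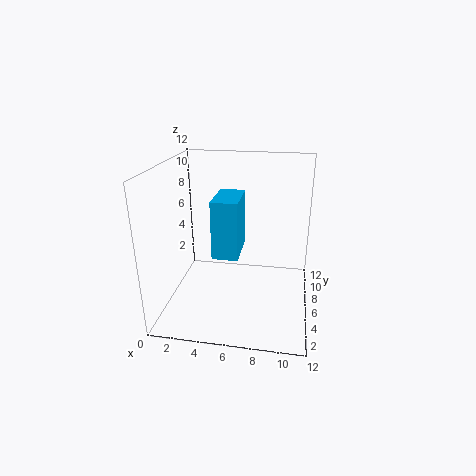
x = 4.5, y = 3, z = 5.5, w = 2, d = 3.5, c = 'deepskyblue'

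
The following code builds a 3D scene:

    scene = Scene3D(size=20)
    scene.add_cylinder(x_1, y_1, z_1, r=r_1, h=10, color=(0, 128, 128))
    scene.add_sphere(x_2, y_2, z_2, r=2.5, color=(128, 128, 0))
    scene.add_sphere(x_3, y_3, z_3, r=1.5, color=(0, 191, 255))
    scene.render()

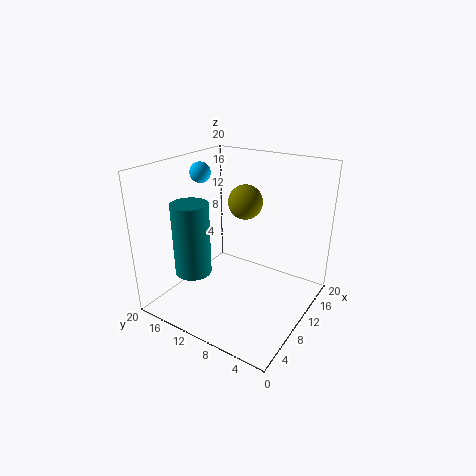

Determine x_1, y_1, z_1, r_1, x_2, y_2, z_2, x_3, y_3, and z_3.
x_1 = 5.5, y_1 = 14.5, z_1 = 5.5, r_1 = 2.5, x_2 = 13.5, y_2 = 11, z_2 = 14, x_3 = 11, y_3 = 17, z_3 = 18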